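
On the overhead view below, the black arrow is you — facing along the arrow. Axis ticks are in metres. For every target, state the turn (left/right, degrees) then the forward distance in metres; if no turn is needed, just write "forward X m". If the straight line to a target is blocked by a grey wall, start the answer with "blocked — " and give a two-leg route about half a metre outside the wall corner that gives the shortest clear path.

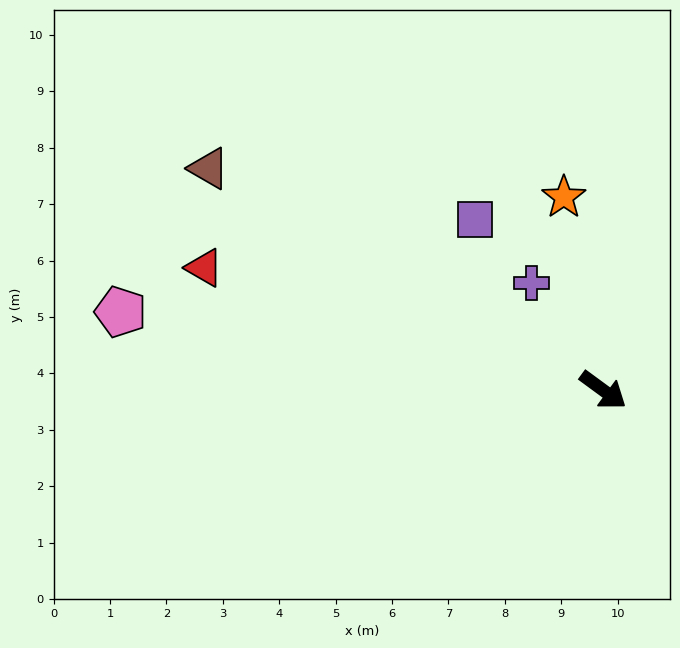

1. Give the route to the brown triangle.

turn right 173°, forward 8.0 m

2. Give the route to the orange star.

turn left 138°, forward 3.5 m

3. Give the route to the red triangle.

turn right 161°, forward 7.4 m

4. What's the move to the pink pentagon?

turn right 153°, forward 8.7 m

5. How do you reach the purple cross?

turn left 160°, forward 2.3 m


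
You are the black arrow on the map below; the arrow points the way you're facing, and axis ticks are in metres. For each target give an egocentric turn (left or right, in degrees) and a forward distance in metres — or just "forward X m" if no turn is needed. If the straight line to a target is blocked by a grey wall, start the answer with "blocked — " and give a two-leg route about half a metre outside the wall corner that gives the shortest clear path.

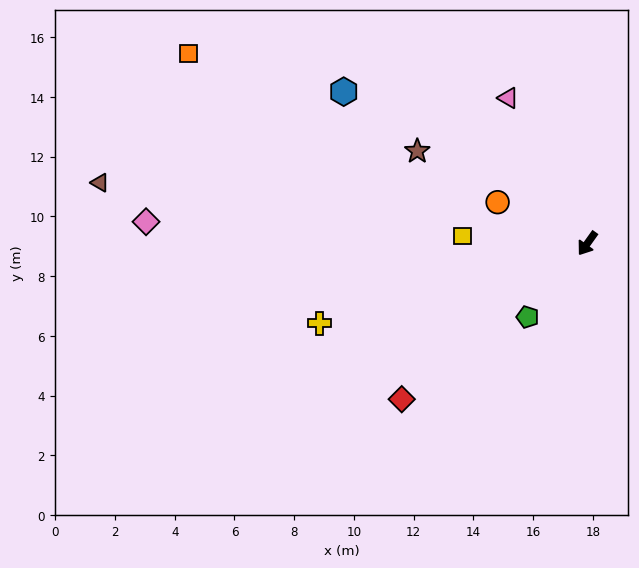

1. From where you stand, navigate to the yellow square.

turn right 58°, forward 4.2 m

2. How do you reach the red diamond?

turn right 14°, forward 8.1 m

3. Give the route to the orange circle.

turn right 79°, forward 3.3 m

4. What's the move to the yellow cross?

turn right 38°, forward 9.4 m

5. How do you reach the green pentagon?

turn right 4°, forward 3.2 m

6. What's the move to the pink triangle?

turn right 116°, forward 5.5 m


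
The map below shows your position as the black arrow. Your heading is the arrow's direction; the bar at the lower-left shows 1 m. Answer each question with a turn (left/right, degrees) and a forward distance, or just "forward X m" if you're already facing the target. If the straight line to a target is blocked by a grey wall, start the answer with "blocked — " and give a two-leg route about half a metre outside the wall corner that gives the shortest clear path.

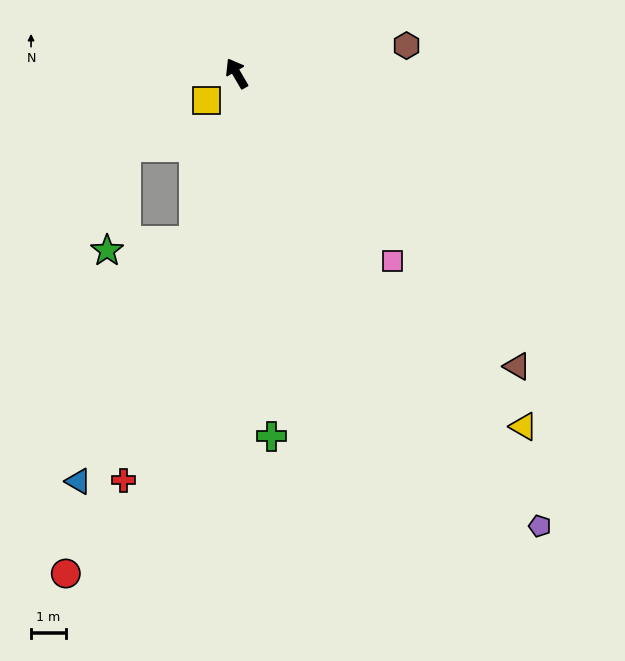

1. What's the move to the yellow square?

turn left 102°, forward 1.2 m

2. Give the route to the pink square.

turn right 171°, forward 7.0 m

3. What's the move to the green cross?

turn left 155°, forward 10.4 m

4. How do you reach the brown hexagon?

turn right 111°, forward 4.9 m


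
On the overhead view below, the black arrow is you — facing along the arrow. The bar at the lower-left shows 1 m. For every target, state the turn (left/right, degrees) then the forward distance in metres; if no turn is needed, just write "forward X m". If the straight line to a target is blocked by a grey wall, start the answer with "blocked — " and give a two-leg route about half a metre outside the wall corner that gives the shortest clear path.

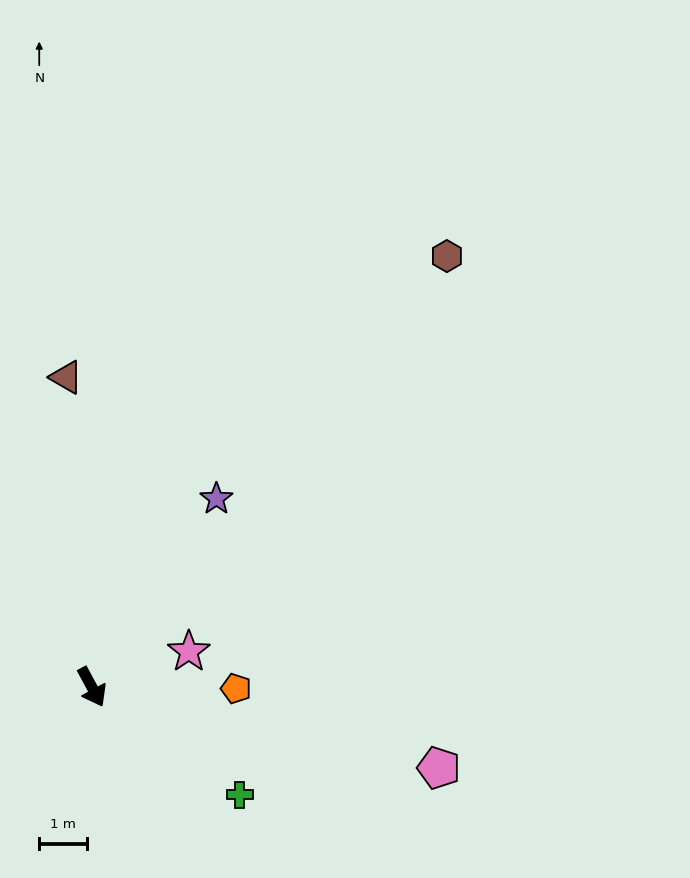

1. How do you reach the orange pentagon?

turn left 61°, forward 3.0 m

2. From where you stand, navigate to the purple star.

turn left 118°, forward 4.8 m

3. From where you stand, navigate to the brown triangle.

turn left 156°, forward 6.6 m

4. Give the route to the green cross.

turn left 26°, forward 3.9 m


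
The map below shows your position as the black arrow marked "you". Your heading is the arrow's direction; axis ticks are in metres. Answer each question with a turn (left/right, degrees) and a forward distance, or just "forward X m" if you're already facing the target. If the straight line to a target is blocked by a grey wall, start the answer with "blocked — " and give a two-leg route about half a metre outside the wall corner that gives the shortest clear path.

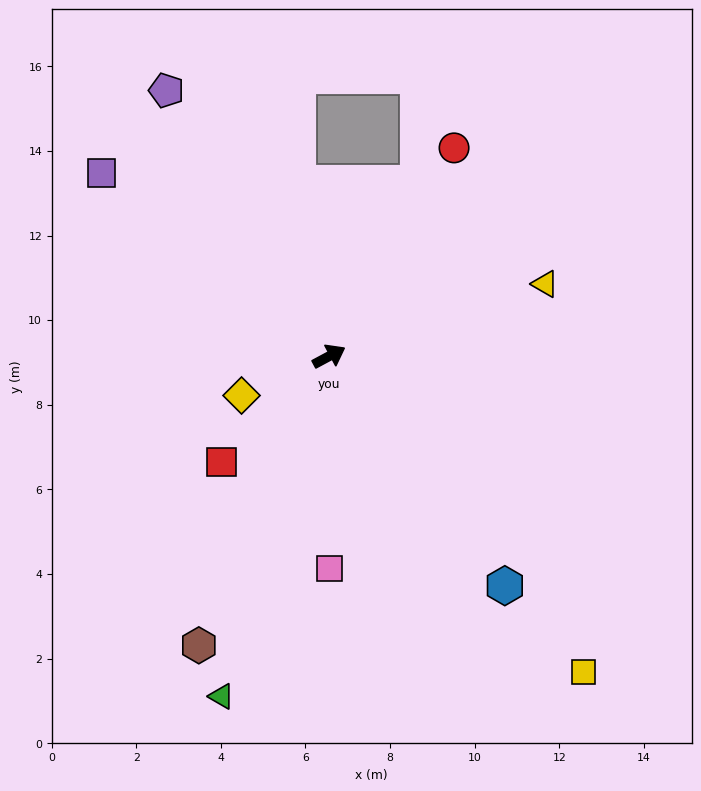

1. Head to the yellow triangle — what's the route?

turn right 10°, forward 5.4 m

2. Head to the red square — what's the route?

turn right 164°, forward 3.6 m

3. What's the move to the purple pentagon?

turn left 93°, forward 7.4 m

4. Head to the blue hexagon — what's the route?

turn right 81°, forward 6.8 m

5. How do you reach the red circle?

turn left 31°, forward 5.7 m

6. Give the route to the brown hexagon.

turn right 142°, forward 7.5 m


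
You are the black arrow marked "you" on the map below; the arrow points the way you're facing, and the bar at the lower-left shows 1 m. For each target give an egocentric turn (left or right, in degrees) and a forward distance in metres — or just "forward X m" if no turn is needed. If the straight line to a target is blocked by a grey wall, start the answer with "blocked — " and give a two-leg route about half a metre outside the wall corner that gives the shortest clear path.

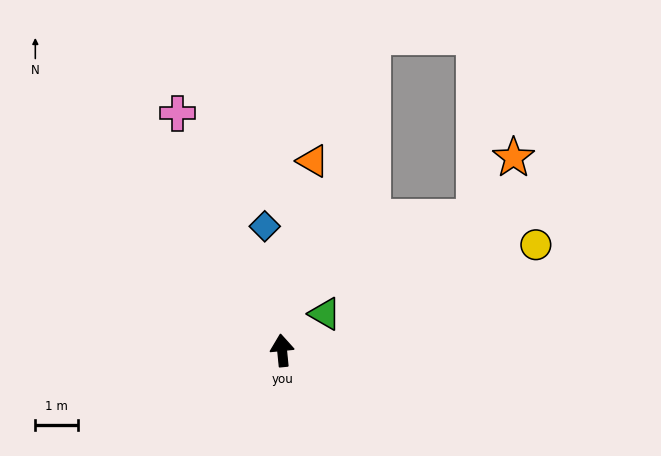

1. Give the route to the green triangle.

turn right 55°, forward 1.3 m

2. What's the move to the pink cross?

turn left 18°, forward 6.0 m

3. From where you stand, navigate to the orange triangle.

turn right 15°, forward 4.5 m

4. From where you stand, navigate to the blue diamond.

turn left 2°, forward 2.9 m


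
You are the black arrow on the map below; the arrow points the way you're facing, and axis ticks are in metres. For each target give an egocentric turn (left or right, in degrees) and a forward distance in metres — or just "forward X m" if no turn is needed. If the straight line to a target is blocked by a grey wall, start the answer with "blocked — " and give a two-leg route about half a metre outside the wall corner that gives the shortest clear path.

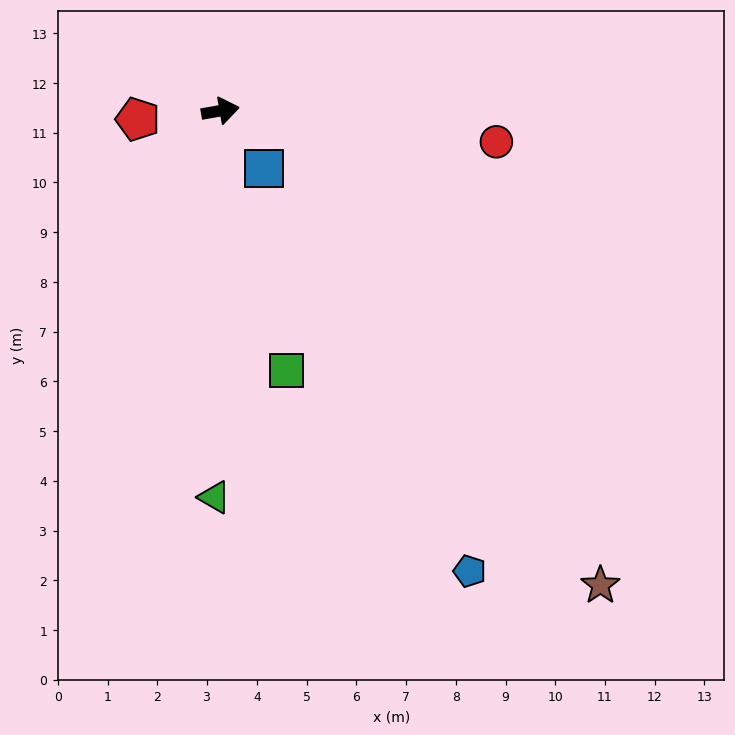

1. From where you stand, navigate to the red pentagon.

turn left 176°, forward 1.7 m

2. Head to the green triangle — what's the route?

turn right 101°, forward 7.8 m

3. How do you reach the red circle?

turn right 16°, forward 5.6 m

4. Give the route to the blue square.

turn right 63°, forward 1.5 m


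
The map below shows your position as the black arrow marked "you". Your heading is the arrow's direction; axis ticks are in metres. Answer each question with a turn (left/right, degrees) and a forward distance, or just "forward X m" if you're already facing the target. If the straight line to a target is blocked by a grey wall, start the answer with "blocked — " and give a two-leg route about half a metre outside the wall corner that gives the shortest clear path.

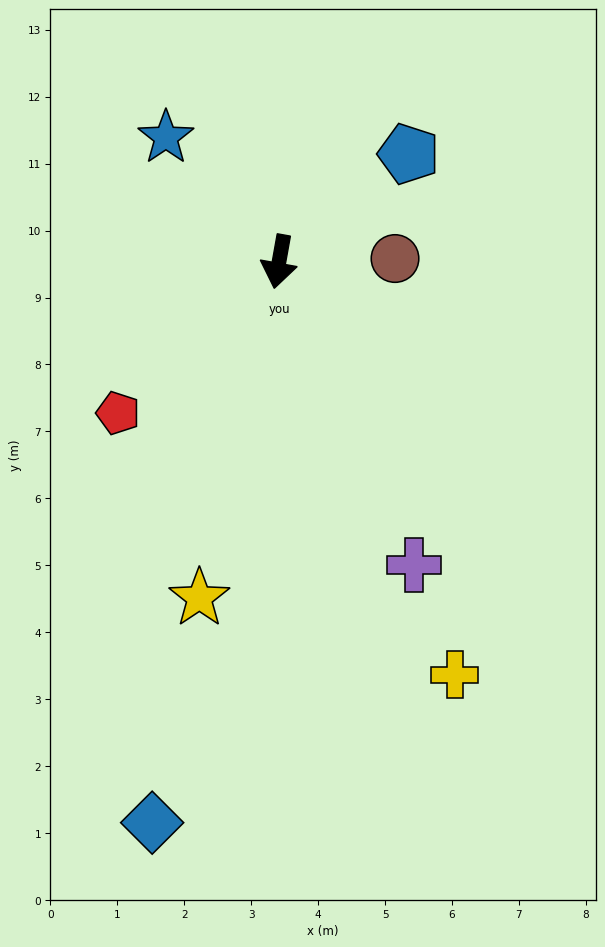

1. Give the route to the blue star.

turn right 128°, forward 2.5 m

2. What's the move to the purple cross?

turn left 34°, forward 5.0 m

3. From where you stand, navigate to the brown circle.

turn left 102°, forward 1.7 m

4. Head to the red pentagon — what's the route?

turn right 37°, forward 3.3 m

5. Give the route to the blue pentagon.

turn left 140°, forward 2.5 m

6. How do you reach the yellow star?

turn right 3°, forward 5.2 m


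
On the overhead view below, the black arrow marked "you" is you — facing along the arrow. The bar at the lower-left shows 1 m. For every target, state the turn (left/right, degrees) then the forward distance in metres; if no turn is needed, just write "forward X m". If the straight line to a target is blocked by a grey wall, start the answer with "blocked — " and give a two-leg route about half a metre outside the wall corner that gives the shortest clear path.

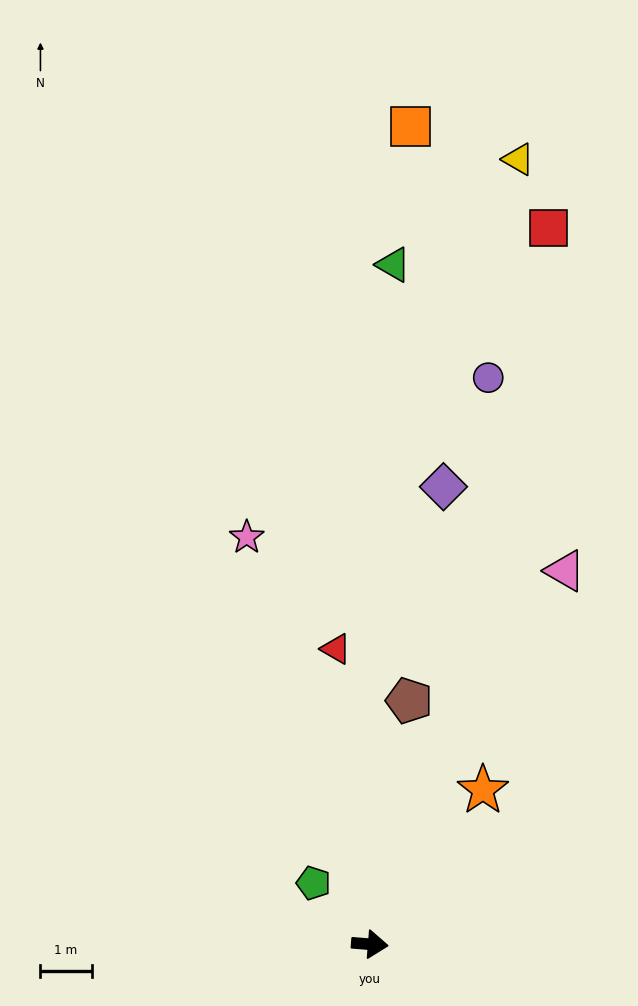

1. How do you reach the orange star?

turn left 58°, forward 3.7 m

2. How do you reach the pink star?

turn left 111°, forward 8.3 m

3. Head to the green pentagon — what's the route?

turn left 137°, forward 1.6 m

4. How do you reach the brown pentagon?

turn left 85°, forward 4.8 m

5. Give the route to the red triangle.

turn left 101°, forward 5.8 m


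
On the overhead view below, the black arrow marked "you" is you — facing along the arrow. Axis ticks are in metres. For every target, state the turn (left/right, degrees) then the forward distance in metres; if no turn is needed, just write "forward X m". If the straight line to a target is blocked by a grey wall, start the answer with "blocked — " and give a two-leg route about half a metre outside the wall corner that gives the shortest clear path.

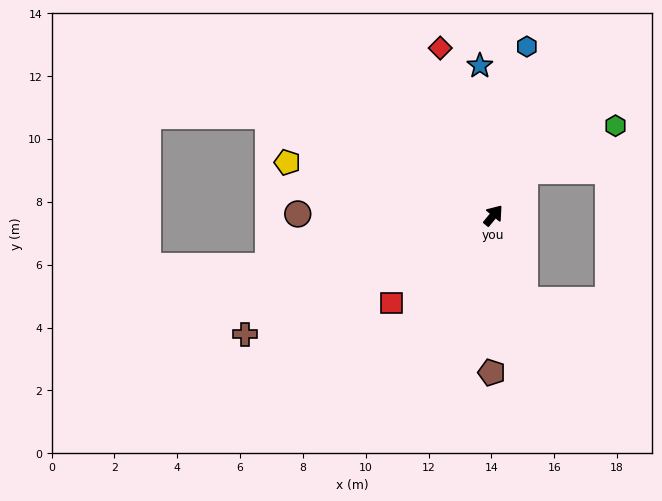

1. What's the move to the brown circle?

turn left 129°, forward 6.2 m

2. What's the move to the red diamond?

turn left 57°, forward 5.6 m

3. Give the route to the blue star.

turn left 45°, forward 4.8 m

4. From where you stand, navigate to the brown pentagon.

turn right 141°, forward 5.0 m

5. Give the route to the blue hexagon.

turn left 28°, forward 5.5 m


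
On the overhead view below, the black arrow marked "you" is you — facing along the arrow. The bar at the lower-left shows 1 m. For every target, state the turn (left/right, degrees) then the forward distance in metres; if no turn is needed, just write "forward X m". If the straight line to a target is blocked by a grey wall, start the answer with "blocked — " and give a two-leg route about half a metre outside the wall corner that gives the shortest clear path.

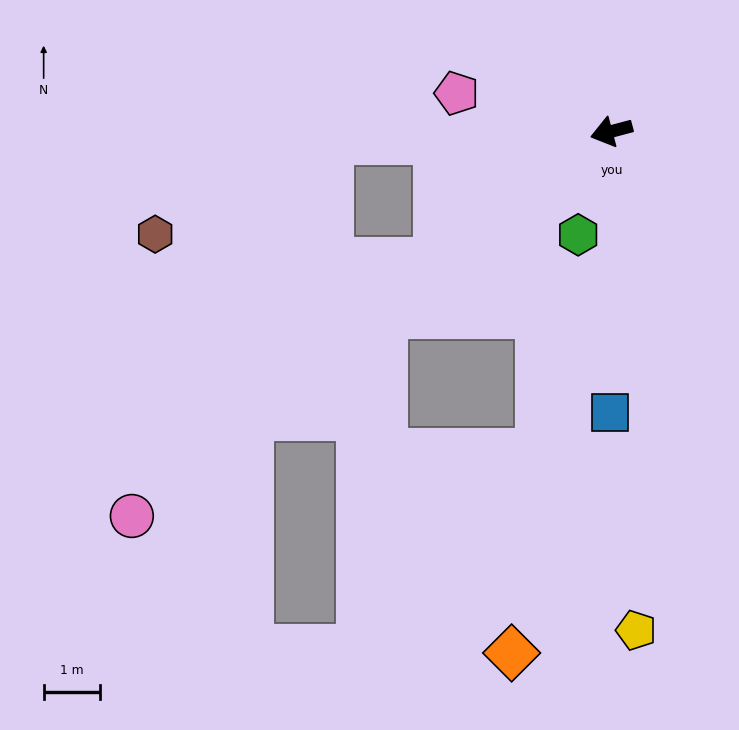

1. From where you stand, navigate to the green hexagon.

turn left 57°, forward 1.9 m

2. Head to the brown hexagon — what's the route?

blocked — turn right 13°, forward 5.0 m, then turn left 26°, forward 3.5 m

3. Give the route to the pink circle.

turn left 24°, forward 10.9 m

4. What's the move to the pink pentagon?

turn right 29°, forward 2.8 m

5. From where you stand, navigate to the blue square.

turn left 75°, forward 5.0 m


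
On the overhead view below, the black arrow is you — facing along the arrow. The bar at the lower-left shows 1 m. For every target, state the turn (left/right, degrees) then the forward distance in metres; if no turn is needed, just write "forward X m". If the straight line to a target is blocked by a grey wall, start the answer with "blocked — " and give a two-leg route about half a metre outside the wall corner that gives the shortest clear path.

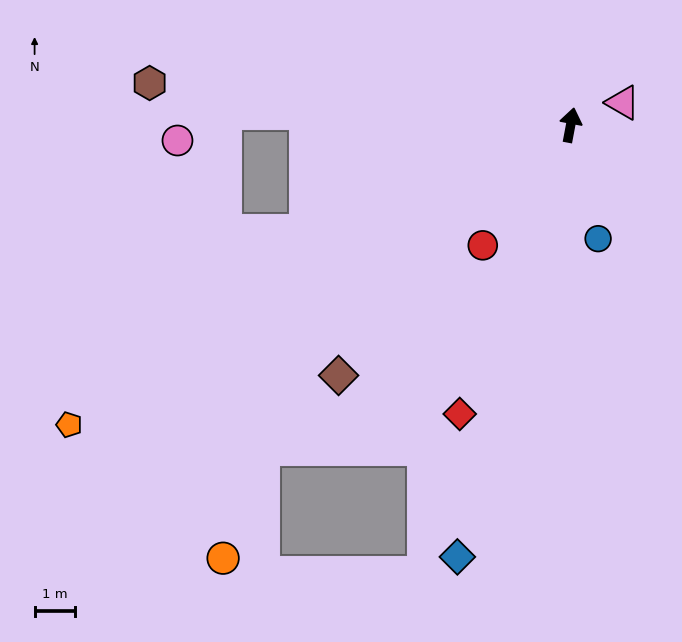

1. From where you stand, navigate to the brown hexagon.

turn left 95°, forward 10.6 m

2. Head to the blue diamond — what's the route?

turn left 176°, forward 11.1 m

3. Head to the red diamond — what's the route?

turn left 170°, forward 7.7 m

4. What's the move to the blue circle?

turn right 156°, forward 2.9 m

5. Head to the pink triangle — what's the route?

turn right 56°, forward 1.4 m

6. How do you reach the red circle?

turn left 155°, forward 3.7 m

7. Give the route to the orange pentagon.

turn left 132°, forward 14.6 m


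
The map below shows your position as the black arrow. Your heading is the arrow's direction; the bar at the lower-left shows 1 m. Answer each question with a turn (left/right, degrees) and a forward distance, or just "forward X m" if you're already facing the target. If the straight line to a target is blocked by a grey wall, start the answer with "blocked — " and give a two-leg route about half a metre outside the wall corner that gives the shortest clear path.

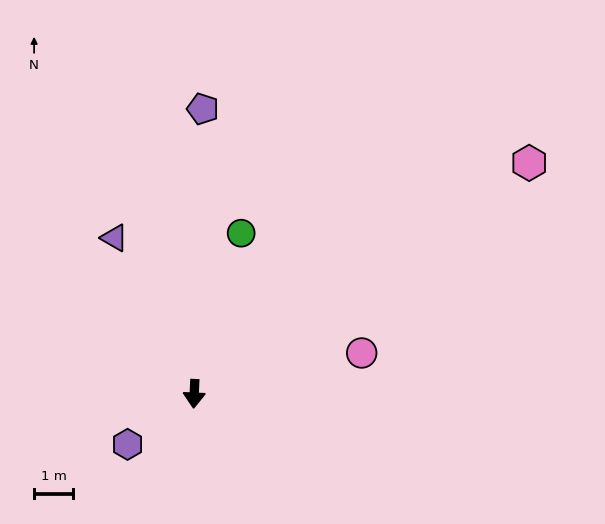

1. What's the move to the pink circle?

turn left 106°, forward 4.4 m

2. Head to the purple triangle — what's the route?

turn right 150°, forward 4.5 m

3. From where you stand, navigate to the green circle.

turn left 166°, forward 4.3 m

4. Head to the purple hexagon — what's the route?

turn right 50°, forward 2.1 m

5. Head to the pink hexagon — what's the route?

turn left 127°, forward 10.4 m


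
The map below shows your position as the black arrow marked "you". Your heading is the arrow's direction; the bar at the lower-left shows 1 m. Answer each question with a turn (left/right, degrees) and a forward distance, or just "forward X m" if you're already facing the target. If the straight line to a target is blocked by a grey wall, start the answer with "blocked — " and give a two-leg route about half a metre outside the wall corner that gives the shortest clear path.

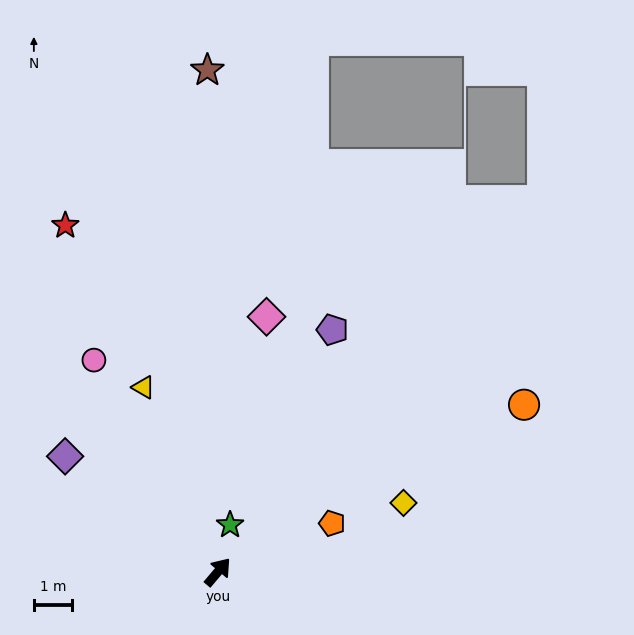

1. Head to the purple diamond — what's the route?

turn left 93°, forward 5.0 m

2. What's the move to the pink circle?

turn left 71°, forward 6.4 m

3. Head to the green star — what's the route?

turn left 26°, forward 1.3 m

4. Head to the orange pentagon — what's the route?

turn right 27°, forward 3.2 m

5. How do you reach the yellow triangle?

turn left 62°, forward 5.2 m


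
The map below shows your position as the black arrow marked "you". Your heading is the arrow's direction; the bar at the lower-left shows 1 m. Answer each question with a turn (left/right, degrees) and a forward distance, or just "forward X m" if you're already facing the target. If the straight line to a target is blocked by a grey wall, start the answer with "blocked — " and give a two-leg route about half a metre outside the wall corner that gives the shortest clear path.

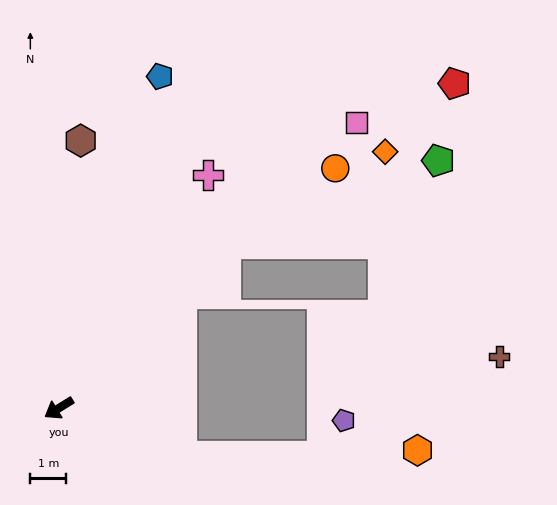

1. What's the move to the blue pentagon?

turn right 139°, forward 9.7 m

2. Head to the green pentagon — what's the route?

blocked — turn right 167°, forward 6.6 m, then turn right 23°, forward 6.4 m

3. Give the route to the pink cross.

turn right 154°, forward 7.7 m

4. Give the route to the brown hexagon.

turn right 126°, forward 7.5 m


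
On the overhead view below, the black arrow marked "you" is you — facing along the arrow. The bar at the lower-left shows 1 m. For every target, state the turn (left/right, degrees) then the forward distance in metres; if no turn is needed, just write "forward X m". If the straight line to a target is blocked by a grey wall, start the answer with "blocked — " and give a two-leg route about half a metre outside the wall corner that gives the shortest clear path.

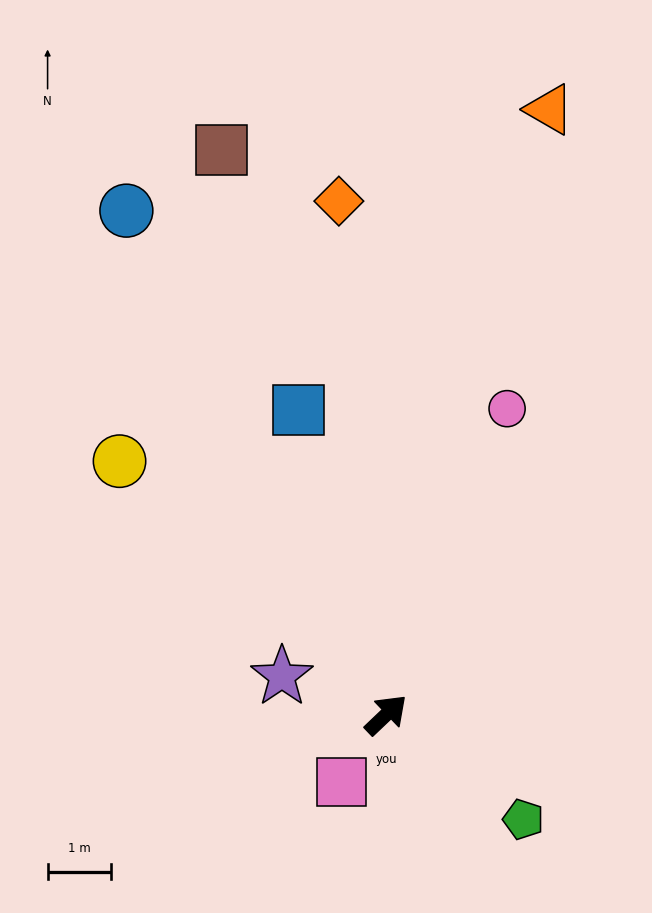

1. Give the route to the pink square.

turn right 167°, forward 1.3 m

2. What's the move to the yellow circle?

turn left 93°, forward 5.8 m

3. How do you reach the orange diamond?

turn left 52°, forward 8.1 m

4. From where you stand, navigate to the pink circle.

turn left 25°, forward 5.2 m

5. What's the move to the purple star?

turn left 116°, forward 1.7 m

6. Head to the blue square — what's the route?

turn left 63°, forward 5.0 m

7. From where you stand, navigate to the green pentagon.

turn right 81°, forward 2.7 m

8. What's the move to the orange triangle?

turn left 31°, forward 9.9 m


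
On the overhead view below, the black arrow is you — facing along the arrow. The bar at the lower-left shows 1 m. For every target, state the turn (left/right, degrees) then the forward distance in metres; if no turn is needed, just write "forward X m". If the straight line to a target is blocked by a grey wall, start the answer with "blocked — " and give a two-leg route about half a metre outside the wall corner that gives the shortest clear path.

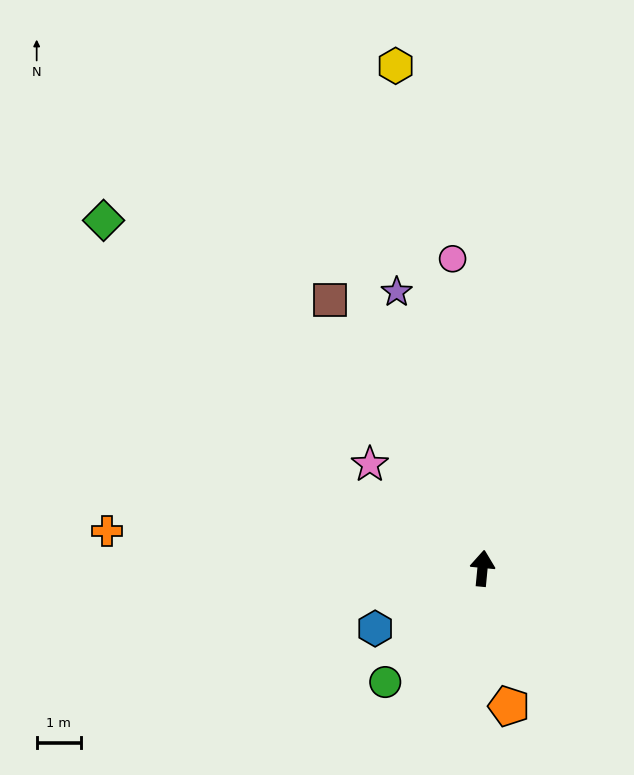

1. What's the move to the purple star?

turn left 23°, forward 6.6 m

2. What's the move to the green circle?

turn left 145°, forward 3.4 m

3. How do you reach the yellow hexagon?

turn left 15°, forward 11.6 m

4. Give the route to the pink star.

turn left 53°, forward 3.5 m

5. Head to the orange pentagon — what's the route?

turn right 164°, forward 3.2 m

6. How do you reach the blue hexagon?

turn left 125°, forward 2.8 m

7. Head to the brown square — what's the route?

turn left 35°, forward 7.0 m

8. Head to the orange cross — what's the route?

turn left 90°, forward 8.6 m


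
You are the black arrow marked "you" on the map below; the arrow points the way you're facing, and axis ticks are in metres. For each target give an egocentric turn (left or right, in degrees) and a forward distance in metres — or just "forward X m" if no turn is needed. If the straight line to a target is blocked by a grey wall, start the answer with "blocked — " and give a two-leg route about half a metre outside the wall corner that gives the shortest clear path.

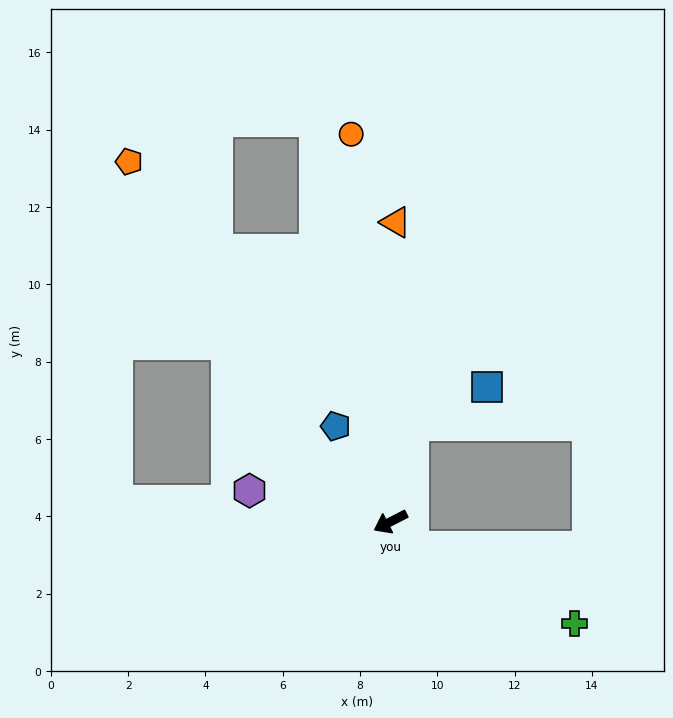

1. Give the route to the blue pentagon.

turn right 87°, forward 2.8 m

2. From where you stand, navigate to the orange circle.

turn right 111°, forward 10.1 m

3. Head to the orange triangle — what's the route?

turn right 118°, forward 7.7 m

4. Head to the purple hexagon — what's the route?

turn right 40°, forward 3.7 m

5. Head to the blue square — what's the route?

blocked — turn right 130°, forward 2.6 m, then turn right 50°, forward 2.1 m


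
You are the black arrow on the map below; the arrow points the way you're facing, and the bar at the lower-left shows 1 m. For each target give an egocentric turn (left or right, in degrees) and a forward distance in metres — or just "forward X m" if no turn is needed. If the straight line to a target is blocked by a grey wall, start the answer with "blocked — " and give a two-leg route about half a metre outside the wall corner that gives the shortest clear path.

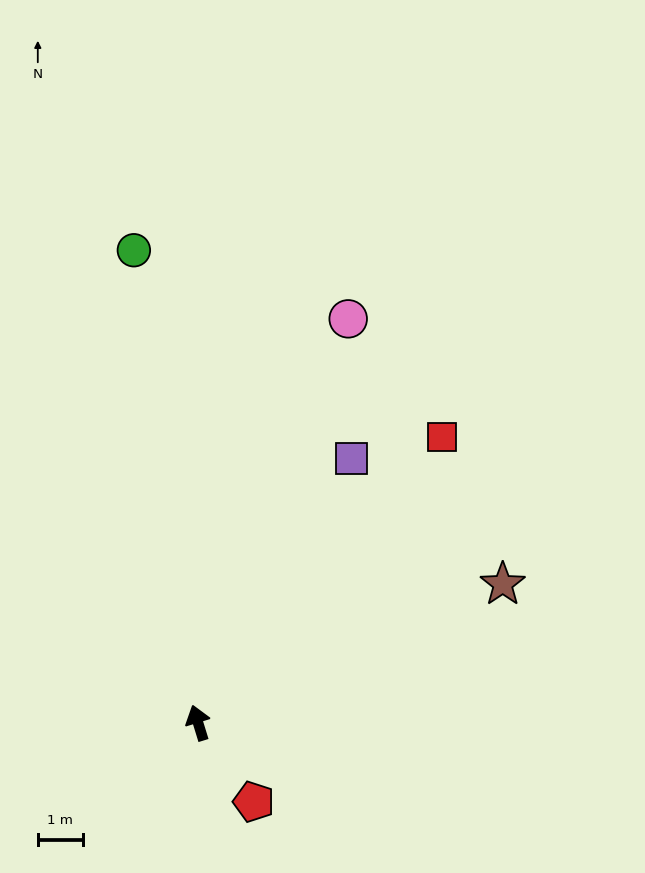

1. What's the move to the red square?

turn right 58°, forward 8.3 m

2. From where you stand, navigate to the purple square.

turn right 47°, forward 6.8 m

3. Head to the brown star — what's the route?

turn right 83°, forward 7.4 m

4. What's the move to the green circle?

turn right 9°, forward 10.6 m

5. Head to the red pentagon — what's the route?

turn right 162°, forward 2.1 m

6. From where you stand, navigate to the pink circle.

turn right 38°, forward 9.6 m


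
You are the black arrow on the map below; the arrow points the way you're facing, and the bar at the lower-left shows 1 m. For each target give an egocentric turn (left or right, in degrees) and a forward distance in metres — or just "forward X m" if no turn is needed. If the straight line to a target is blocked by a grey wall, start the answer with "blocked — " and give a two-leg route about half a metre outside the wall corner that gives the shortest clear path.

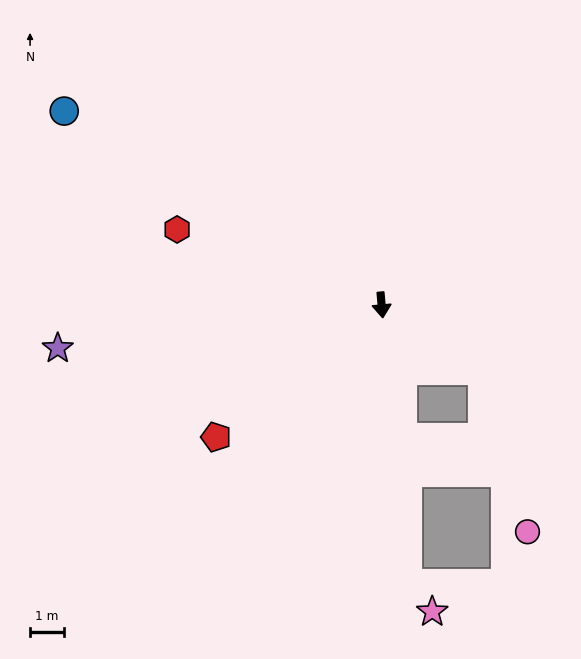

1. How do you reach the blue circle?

turn right 126°, forward 10.9 m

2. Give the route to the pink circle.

blocked — turn left 52°, forward 3.6 m, then turn right 41°, forward 4.9 m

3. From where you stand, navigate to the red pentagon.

turn right 56°, forward 6.2 m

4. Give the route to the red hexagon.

turn right 115°, forward 6.4 m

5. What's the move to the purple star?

turn right 87°, forward 9.6 m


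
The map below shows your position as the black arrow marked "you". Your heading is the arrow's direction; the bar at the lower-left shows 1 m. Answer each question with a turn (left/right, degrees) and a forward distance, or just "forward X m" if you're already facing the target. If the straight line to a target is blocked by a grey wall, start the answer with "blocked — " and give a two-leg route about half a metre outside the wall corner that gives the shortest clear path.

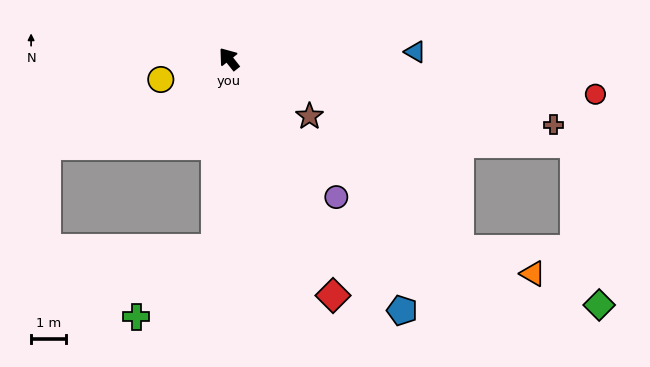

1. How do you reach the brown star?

turn right 164°, forward 2.9 m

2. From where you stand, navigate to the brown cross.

turn right 140°, forward 9.6 m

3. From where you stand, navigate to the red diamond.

turn left 165°, forward 7.5 m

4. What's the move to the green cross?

blocked — turn left 138°, forward 5.5 m, then turn right 46°, forward 3.0 m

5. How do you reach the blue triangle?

turn right 126°, forward 5.4 m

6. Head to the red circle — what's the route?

turn right 134°, forward 10.7 m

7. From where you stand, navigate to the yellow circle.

turn left 69°, forward 2.1 m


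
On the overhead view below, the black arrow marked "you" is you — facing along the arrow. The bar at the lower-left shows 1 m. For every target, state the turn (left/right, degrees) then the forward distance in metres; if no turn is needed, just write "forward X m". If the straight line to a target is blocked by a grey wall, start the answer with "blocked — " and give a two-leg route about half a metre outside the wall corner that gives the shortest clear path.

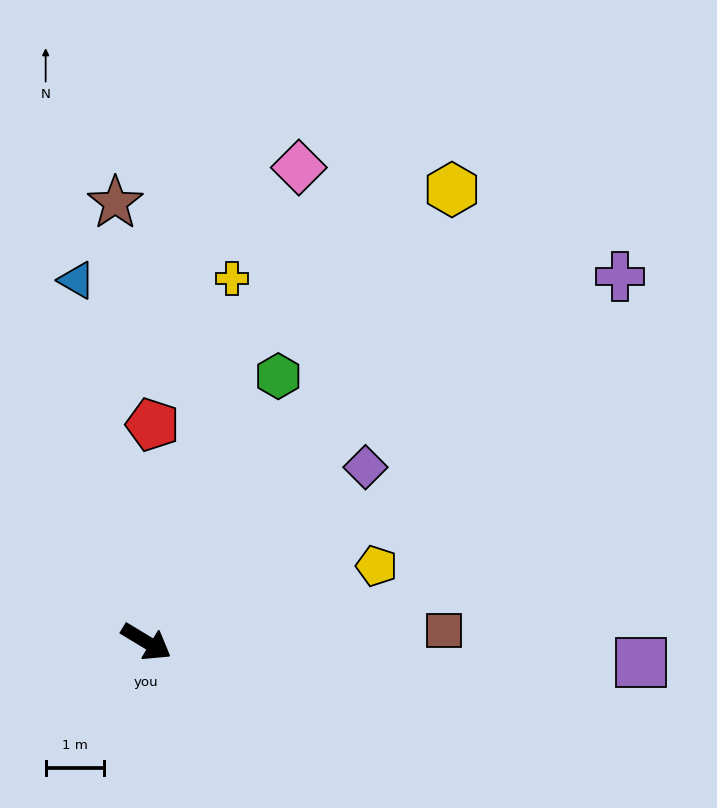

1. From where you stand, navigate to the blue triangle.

turn left 132°, forward 6.3 m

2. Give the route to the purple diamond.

turn left 70°, forward 4.8 m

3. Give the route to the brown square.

turn left 33°, forward 5.1 m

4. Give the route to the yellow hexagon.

turn left 87°, forward 9.4 m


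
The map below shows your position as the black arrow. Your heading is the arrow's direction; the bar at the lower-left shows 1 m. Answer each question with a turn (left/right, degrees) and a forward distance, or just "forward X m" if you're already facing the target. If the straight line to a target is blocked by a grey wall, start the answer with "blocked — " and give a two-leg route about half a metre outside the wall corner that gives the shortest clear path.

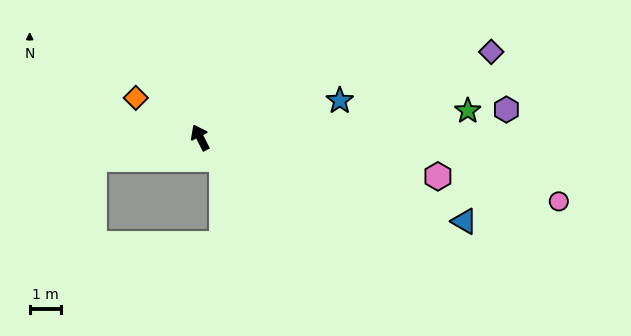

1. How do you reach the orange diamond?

turn left 31°, forward 2.4 m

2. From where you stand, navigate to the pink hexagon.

turn right 126°, forward 7.7 m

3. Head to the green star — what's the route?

turn right 111°, forward 8.6 m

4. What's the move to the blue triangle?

turn right 135°, forward 8.9 m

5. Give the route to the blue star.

turn right 102°, forward 4.6 m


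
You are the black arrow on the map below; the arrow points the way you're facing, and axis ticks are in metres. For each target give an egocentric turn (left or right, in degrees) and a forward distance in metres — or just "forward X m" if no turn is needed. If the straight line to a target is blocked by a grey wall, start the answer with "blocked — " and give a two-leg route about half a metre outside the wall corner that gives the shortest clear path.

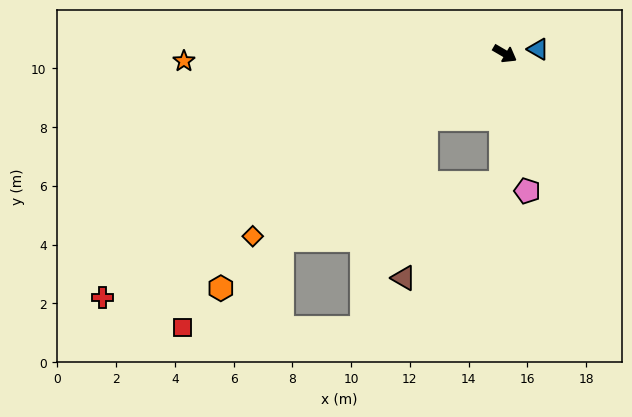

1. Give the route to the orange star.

turn right 148°, forward 10.9 m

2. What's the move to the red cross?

turn right 118°, forward 16.0 m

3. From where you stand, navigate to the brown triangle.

blocked — turn right 110°, forward 3.5 m, then turn left 42°, forward 5.5 m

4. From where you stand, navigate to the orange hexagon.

turn right 110°, forward 12.5 m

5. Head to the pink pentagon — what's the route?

turn right 50°, forward 4.7 m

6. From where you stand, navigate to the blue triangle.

turn left 38°, forward 1.1 m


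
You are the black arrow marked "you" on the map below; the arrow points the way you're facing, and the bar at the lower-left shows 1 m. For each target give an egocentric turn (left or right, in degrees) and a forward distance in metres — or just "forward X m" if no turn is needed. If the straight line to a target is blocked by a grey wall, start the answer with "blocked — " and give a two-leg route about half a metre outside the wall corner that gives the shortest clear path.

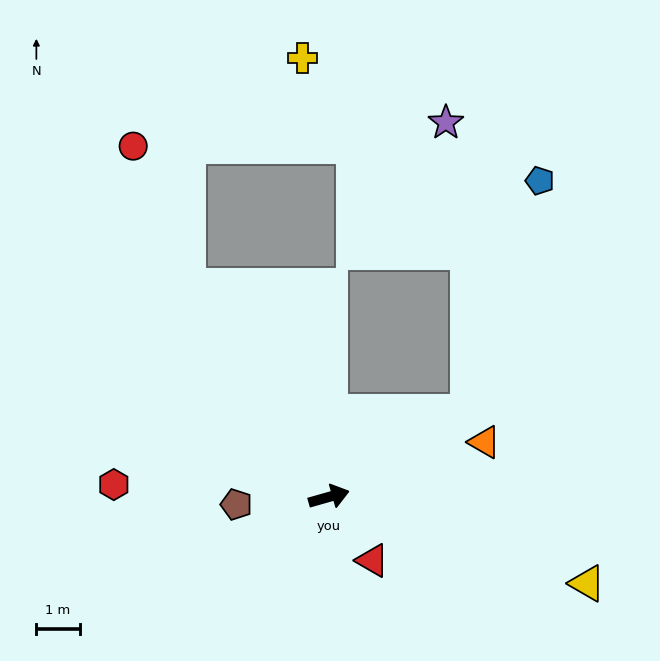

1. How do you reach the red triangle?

turn right 71°, forward 1.8 m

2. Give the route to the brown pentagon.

turn left 169°, forward 2.1 m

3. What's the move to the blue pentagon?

blocked — turn left 16°, forward 3.8 m, then turn left 41°, forward 5.6 m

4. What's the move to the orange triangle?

turn left 4°, forward 3.8 m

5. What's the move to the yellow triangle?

turn right 34°, forward 6.3 m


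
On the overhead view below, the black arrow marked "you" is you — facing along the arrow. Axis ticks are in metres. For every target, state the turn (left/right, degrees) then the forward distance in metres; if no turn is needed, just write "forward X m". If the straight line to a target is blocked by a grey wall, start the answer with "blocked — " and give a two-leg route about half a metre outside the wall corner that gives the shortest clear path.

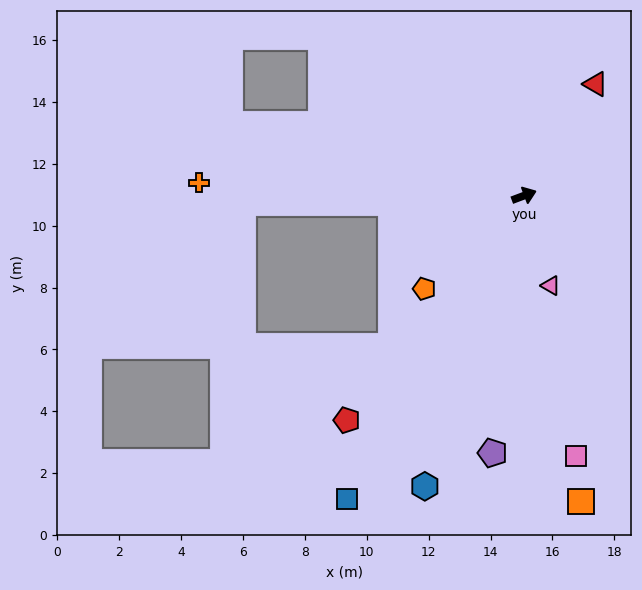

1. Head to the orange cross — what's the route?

turn left 157°, forward 10.5 m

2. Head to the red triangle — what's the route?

turn left 37°, forward 4.3 m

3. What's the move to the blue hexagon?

turn right 129°, forward 9.9 m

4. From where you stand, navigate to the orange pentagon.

turn right 158°, forward 4.4 m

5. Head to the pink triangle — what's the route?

turn right 94°, forward 3.0 m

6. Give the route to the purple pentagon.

turn right 118°, forward 8.4 m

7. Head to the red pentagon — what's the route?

turn right 149°, forward 9.2 m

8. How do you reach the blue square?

turn right 141°, forward 11.4 m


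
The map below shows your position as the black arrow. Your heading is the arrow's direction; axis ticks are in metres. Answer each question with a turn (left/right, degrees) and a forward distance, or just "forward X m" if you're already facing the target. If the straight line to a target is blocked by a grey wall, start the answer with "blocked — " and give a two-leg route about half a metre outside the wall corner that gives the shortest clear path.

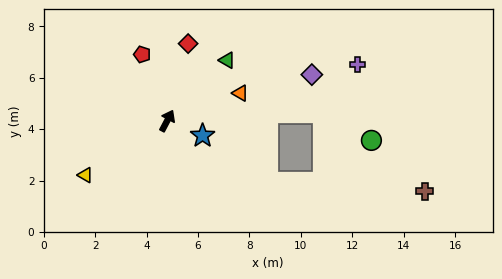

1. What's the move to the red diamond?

turn left 13°, forward 3.1 m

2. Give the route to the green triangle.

turn right 17°, forward 3.3 m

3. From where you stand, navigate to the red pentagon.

turn left 48°, forward 2.8 m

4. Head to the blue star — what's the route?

turn right 85°, forward 1.5 m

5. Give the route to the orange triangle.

turn right 42°, forward 3.0 m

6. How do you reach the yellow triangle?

turn left 151°, forward 3.8 m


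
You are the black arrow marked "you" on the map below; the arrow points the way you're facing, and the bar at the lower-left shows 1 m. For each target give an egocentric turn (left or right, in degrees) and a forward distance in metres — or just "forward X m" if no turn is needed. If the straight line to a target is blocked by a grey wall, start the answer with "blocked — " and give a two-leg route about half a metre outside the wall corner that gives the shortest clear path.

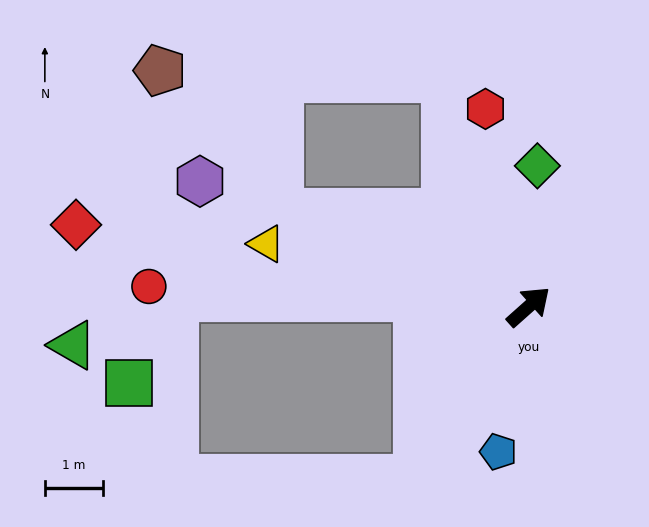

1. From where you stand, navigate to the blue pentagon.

turn right 143°, forward 2.5 m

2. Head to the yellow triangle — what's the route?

turn left 125°, forward 4.6 m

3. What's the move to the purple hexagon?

turn left 117°, forward 6.0 m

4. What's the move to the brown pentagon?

blocked — turn left 118°, forward 4.6 m, then turn right 30°, forward 3.2 m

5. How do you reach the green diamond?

turn left 45°, forward 2.4 m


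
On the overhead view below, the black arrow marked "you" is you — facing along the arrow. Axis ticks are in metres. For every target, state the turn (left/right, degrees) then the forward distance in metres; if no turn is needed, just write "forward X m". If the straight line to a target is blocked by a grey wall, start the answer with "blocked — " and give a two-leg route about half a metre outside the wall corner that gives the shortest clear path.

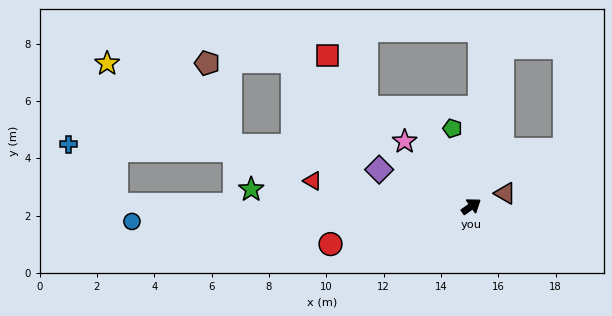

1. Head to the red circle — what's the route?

turn left 160°, forward 5.1 m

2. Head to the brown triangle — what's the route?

turn right 14°, forward 1.3 m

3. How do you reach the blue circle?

turn left 147°, forward 11.8 m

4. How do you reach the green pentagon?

turn left 68°, forward 2.8 m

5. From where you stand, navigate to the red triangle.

turn left 136°, forward 5.6 m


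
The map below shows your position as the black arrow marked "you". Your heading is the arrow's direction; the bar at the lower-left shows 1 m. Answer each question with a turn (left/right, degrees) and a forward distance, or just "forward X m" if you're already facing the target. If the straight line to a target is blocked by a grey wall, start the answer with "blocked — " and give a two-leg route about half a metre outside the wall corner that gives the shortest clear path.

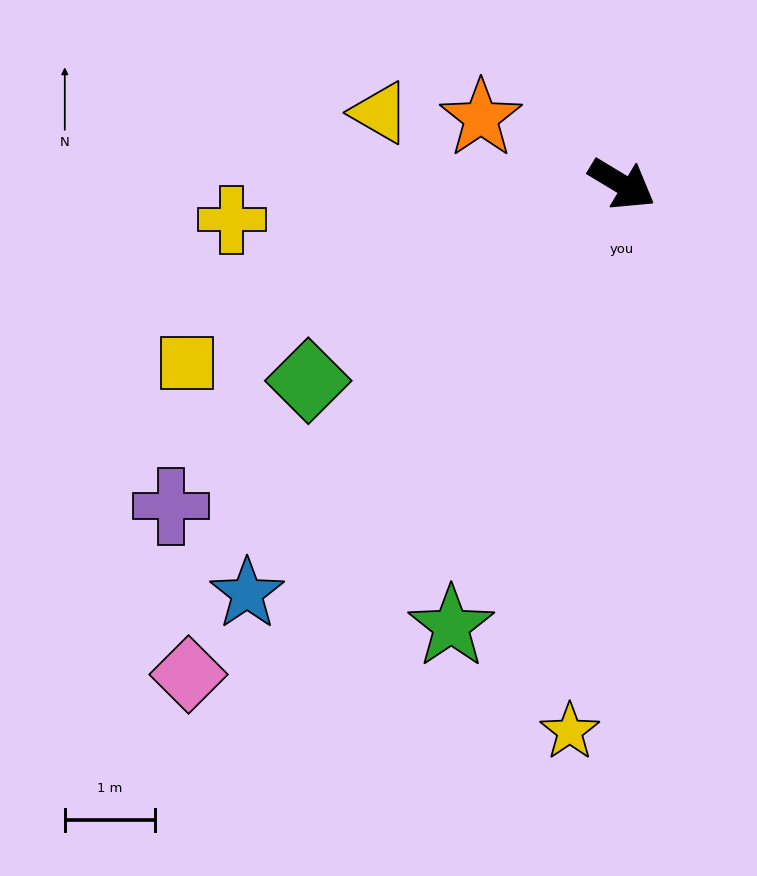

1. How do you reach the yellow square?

turn right 127°, forward 5.2 m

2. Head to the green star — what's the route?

turn right 80°, forward 5.2 m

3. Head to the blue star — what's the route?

turn right 101°, forward 6.1 m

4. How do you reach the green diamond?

turn right 117°, forward 4.1 m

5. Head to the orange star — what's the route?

turn right 174°, forward 1.7 m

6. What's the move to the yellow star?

turn right 64°, forward 6.1 m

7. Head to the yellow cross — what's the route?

turn right 144°, forward 4.3 m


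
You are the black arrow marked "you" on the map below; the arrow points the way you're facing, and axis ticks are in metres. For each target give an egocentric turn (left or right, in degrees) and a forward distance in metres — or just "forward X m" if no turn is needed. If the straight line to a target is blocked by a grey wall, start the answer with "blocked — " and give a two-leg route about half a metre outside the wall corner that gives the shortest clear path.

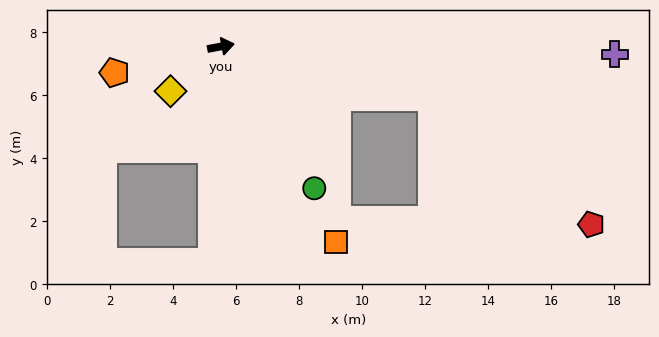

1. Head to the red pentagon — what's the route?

blocked — turn right 25°, forward 6.9 m, then turn right 24°, forward 6.5 m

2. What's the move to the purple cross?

turn right 12°, forward 12.5 m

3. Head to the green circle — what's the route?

turn right 67°, forward 5.4 m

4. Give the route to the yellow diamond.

turn right 149°, forward 2.1 m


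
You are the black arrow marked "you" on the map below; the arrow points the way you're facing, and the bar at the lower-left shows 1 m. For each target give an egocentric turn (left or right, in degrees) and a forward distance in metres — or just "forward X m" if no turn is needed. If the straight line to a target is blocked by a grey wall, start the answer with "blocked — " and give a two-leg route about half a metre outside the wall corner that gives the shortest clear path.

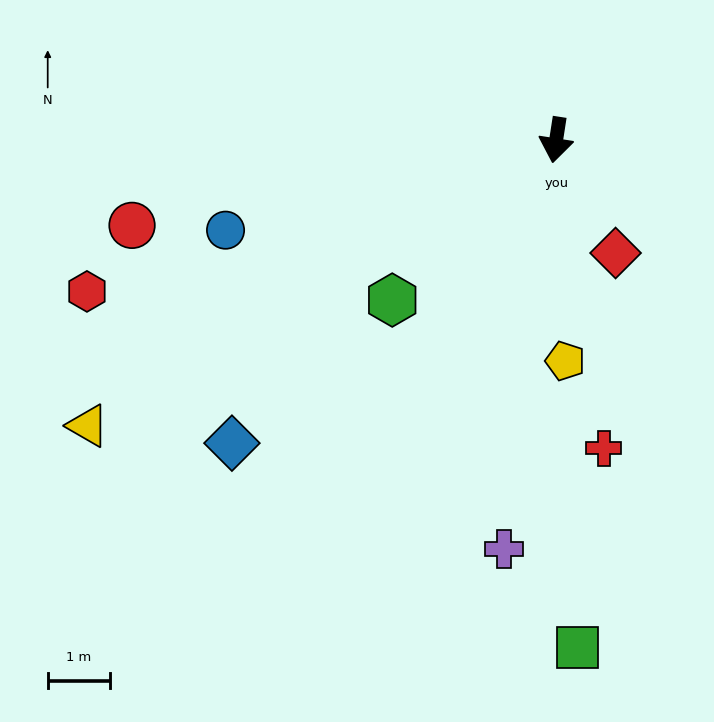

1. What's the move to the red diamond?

turn left 37°, forward 2.1 m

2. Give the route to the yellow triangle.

turn right 50°, forward 8.8 m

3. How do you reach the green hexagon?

turn right 37°, forward 3.7 m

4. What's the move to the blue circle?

turn right 66°, forward 5.5 m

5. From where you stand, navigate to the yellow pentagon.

turn left 11°, forward 3.6 m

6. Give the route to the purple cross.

forward 6.6 m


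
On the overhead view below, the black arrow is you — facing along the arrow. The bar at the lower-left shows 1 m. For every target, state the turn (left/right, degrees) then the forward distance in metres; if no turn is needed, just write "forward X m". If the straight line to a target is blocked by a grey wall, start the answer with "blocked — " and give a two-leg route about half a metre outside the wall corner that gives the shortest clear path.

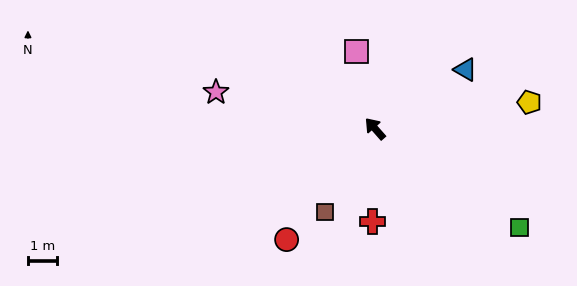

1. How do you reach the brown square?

turn left 108°, forward 3.3 m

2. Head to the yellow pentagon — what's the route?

turn right 122°, forward 5.4 m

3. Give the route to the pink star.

turn left 36°, forward 5.6 m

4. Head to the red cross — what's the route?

turn left 137°, forward 3.2 m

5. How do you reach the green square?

turn right 166°, forward 6.0 m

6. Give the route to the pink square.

turn right 28°, forward 2.7 m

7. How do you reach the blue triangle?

turn right 98°, forward 3.7 m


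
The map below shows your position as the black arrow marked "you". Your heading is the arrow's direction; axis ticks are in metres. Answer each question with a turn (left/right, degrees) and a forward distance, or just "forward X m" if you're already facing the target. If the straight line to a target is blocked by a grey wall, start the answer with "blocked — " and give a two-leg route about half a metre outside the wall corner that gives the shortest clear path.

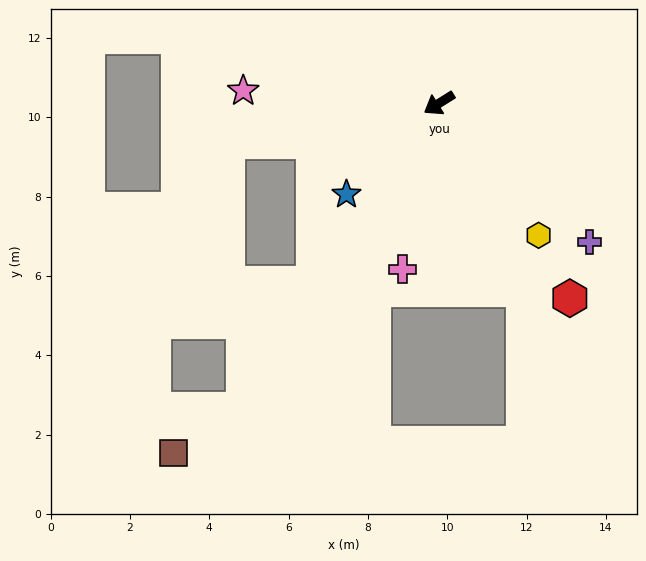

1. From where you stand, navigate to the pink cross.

turn left 46°, forward 4.3 m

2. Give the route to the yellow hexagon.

turn left 95°, forward 4.2 m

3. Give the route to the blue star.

turn left 12°, forward 3.3 m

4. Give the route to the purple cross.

turn left 105°, forward 5.2 m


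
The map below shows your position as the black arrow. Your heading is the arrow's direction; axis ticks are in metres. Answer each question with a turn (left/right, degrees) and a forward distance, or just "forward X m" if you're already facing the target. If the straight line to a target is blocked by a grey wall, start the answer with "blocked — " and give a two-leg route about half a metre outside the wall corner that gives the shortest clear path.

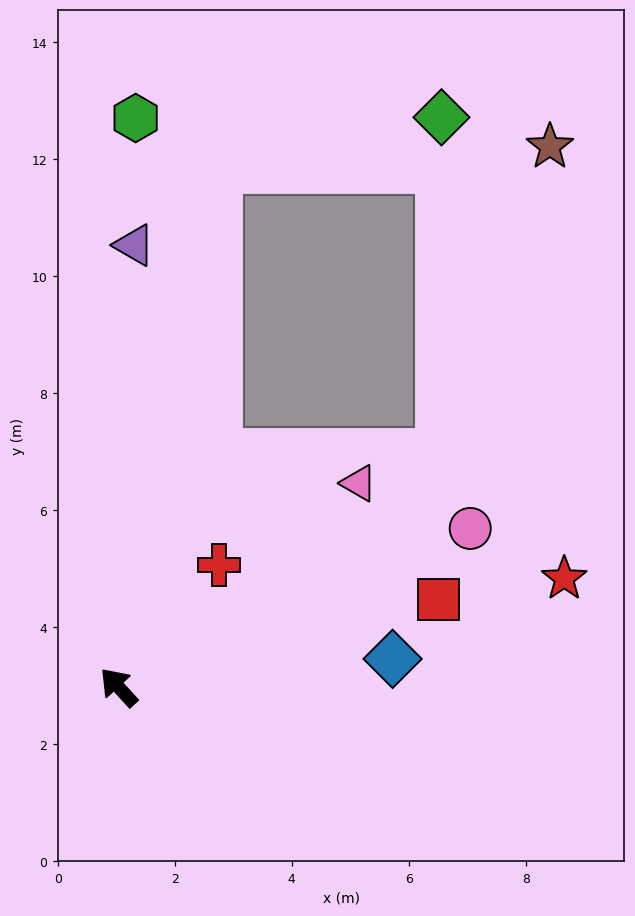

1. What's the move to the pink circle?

turn right 108°, forward 6.6 m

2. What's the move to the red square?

turn right 117°, forward 5.7 m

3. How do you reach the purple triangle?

turn right 45°, forward 7.6 m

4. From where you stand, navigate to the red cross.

turn right 82°, forward 2.7 m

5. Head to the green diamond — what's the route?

blocked — turn right 53°, forward 9.0 m, then turn right 67°, forward 3.9 m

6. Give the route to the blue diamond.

turn right 127°, forward 4.7 m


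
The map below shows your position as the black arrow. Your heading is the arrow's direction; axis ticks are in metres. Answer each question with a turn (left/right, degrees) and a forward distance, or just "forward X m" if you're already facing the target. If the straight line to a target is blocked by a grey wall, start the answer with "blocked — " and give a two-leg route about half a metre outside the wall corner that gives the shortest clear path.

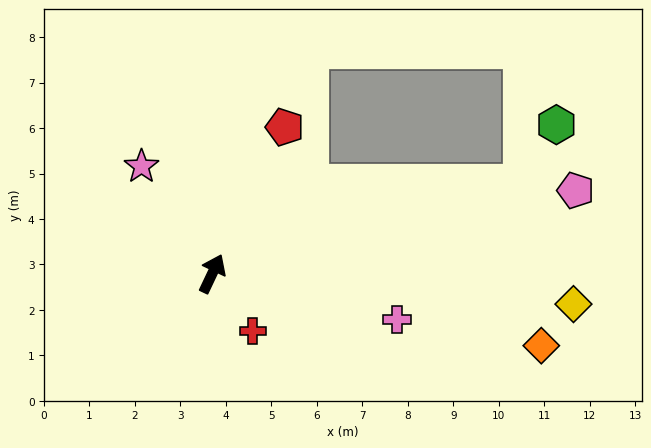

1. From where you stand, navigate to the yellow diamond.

turn right 70°, forward 8.0 m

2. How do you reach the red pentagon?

forward 3.6 m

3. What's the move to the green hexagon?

blocked — turn right 48°, forward 7.1 m, then turn left 43°, forward 1.5 m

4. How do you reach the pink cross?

turn right 79°, forward 4.2 m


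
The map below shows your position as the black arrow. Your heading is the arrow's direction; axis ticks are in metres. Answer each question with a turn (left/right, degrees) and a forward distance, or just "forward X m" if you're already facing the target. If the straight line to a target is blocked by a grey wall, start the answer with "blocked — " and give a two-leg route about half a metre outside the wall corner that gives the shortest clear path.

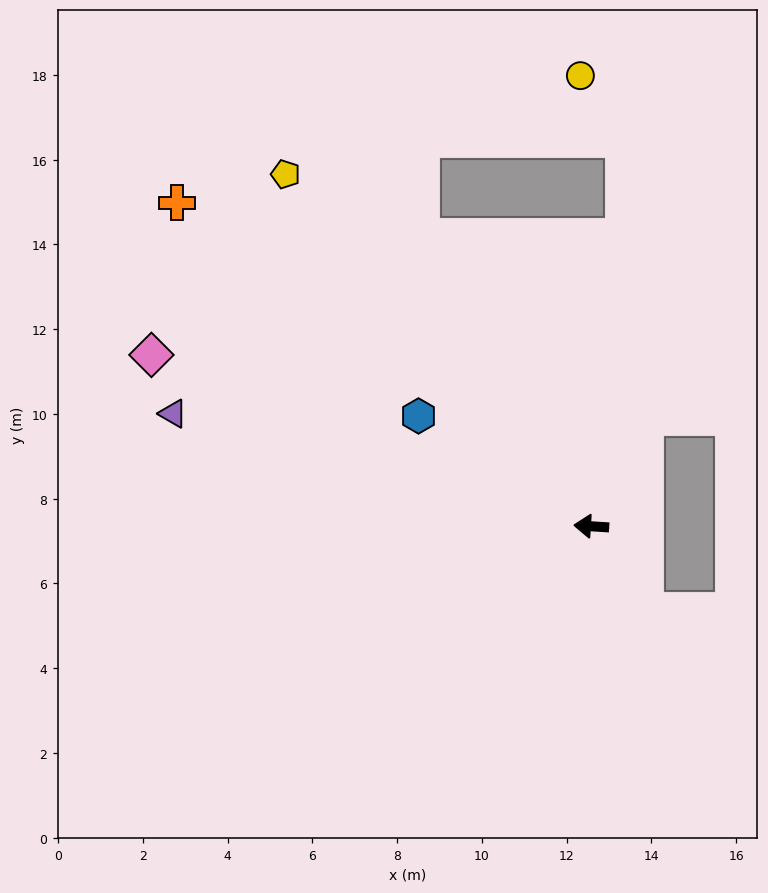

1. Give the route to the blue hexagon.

turn right 29°, forward 4.8 m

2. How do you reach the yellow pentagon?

turn right 45°, forward 11.0 m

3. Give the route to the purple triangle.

turn right 11°, forward 10.2 m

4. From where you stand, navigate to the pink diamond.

turn right 18°, forward 11.1 m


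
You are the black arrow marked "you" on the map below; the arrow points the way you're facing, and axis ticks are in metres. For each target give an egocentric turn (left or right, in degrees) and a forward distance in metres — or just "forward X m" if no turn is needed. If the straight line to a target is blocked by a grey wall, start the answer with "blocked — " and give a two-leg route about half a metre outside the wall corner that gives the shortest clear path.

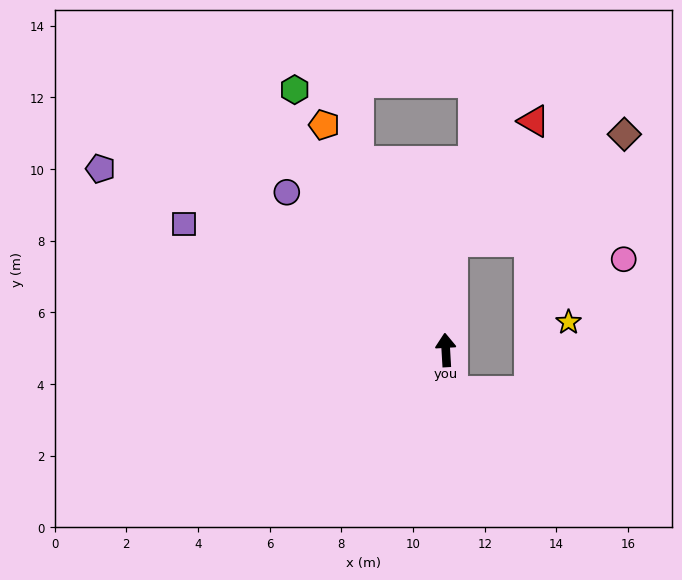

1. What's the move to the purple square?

turn left 61°, forward 8.1 m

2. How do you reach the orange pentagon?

turn left 25°, forward 7.1 m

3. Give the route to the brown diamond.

blocked — turn right 7°, forward 3.0 m, then turn right 54°, forward 5.6 m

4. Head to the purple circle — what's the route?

turn left 42°, forward 6.2 m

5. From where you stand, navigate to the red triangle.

blocked — turn right 7°, forward 3.0 m, then turn right 30°, forward 4.1 m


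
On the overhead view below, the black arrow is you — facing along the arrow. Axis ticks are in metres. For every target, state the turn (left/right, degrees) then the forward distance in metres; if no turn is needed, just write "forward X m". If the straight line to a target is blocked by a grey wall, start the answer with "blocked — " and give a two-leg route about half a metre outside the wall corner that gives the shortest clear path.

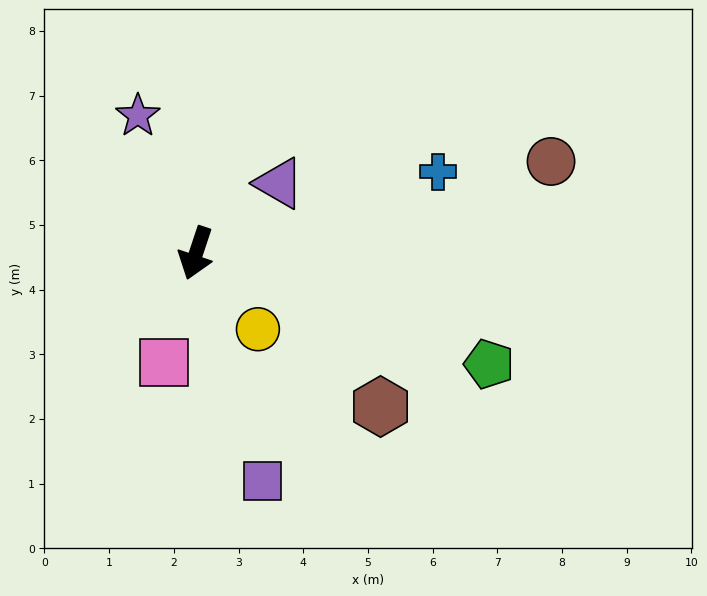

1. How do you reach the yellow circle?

turn left 58°, forward 1.5 m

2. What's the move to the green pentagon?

turn left 88°, forward 4.8 m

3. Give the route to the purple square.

turn left 35°, forward 3.7 m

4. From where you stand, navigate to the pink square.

turn left 2°, forward 1.8 m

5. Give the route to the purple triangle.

turn left 148°, forward 1.7 m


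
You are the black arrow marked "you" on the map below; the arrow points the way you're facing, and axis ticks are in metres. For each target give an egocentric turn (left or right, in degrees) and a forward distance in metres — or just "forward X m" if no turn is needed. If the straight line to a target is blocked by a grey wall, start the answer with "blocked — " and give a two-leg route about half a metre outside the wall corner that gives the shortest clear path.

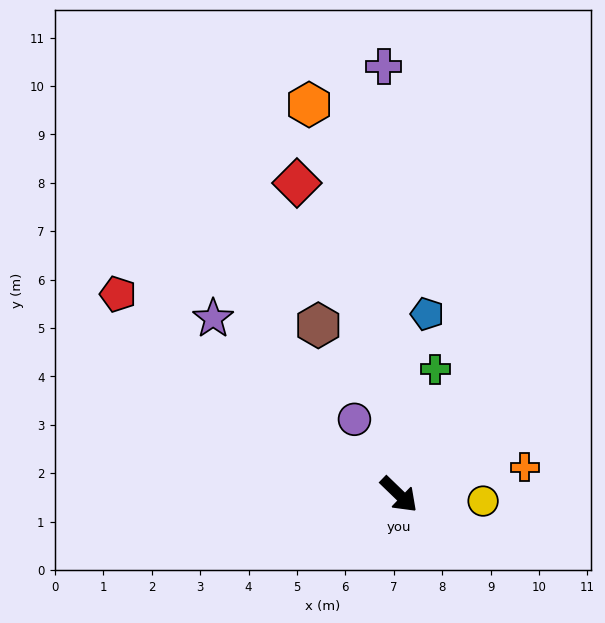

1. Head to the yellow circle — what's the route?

turn left 40°, forward 1.7 m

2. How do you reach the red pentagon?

turn right 172°, forward 7.1 m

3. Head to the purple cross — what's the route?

turn left 136°, forward 8.8 m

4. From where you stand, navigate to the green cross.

turn left 118°, forward 2.7 m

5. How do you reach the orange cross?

turn left 56°, forward 2.7 m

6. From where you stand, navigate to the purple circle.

turn left 165°, forward 1.8 m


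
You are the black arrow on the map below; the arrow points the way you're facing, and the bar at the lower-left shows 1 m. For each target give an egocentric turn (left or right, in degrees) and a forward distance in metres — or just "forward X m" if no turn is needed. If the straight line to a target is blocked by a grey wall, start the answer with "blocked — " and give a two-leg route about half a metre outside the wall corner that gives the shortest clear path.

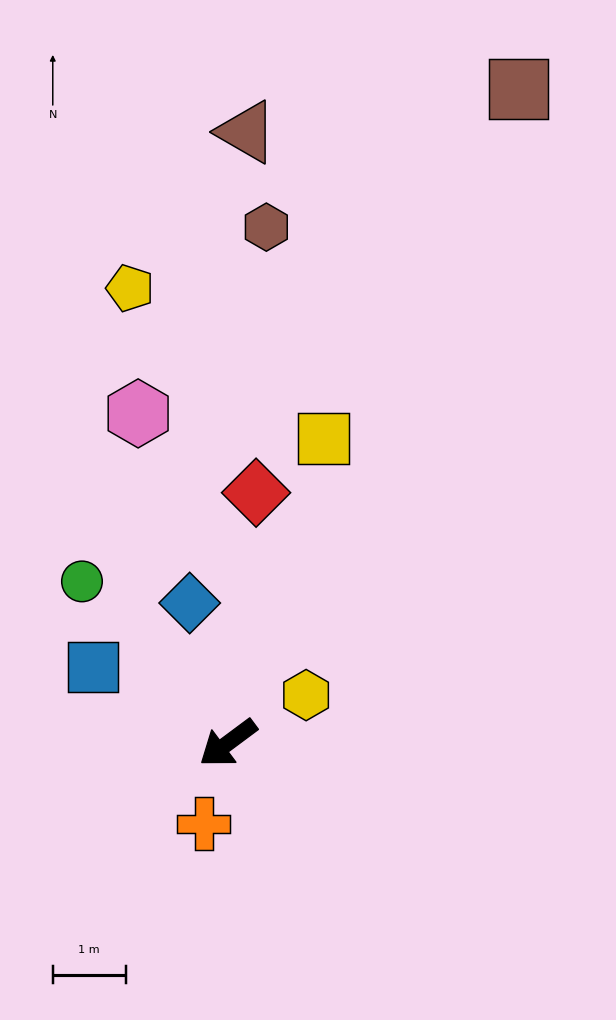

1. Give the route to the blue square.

turn right 66°, forward 2.1 m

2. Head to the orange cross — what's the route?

turn left 37°, forward 1.2 m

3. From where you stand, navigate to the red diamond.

turn right 133°, forward 3.5 m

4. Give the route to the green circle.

turn right 85°, forward 3.0 m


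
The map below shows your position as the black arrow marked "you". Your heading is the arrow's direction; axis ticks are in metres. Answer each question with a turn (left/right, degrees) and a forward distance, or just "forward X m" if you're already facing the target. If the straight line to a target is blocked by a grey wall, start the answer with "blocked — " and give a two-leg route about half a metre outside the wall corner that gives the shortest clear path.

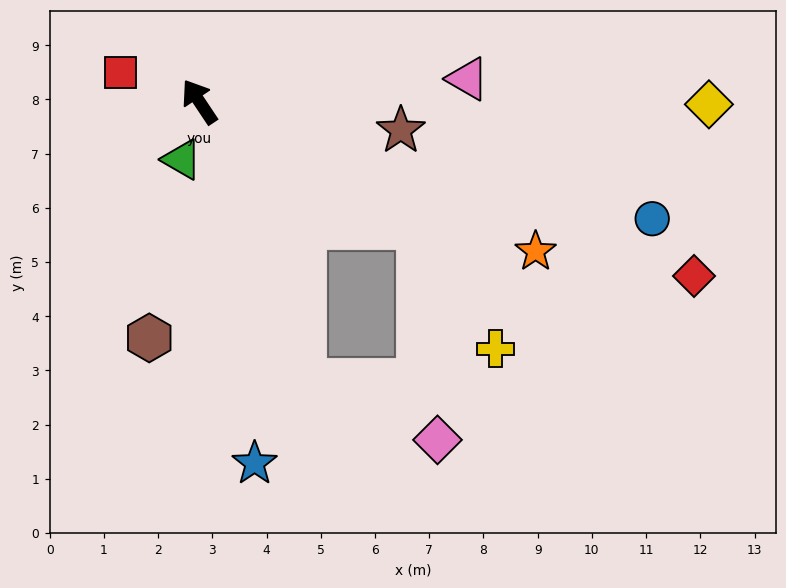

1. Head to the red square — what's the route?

turn left 36°, forward 1.6 m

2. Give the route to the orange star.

turn right 148°, forward 6.8 m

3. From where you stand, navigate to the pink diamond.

blocked — turn left 167°, forward 5.5 m, then turn left 46°, forward 2.7 m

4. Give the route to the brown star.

turn right 132°, forward 3.8 m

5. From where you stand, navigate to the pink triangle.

turn right 119°, forward 5.0 m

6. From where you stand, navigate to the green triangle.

turn left 129°, forward 1.1 m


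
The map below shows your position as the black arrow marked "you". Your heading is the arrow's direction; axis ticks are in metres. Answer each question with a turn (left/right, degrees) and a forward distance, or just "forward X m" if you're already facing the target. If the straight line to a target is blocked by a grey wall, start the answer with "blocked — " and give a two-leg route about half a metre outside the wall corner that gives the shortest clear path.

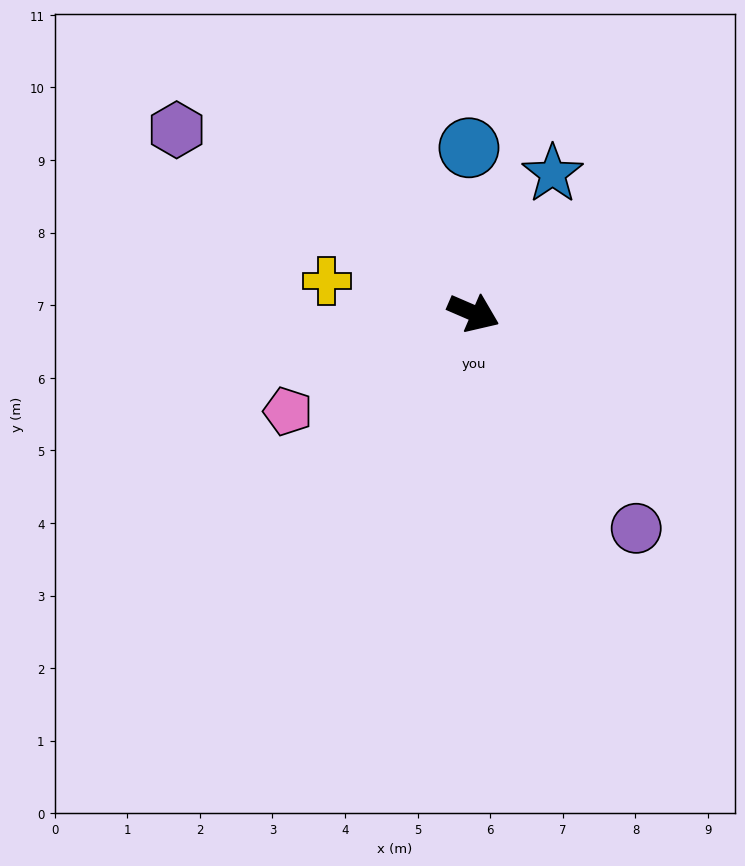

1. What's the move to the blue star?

turn left 84°, forward 2.2 m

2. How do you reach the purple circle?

turn right 30°, forward 3.7 m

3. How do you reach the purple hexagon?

turn left 172°, forward 4.8 m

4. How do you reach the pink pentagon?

turn right 129°, forward 2.9 m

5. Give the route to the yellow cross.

turn right 169°, forward 2.1 m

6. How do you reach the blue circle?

turn left 115°, forward 2.3 m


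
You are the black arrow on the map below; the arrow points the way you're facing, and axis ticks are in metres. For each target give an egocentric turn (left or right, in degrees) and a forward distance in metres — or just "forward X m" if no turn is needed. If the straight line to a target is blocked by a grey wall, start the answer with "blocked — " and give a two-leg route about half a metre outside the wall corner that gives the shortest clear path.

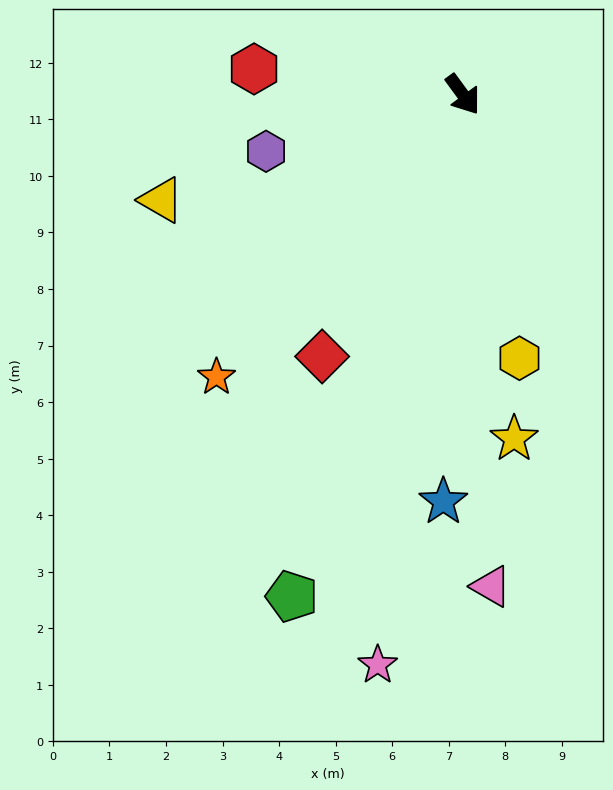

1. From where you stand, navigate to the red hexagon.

turn right 133°, forward 3.7 m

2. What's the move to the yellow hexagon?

turn right 24°, forward 4.8 m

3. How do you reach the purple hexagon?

turn right 110°, forward 3.6 m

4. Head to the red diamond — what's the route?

turn right 64°, forward 5.3 m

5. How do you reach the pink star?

turn right 45°, forward 10.2 m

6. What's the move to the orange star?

turn right 77°, forward 6.6 m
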